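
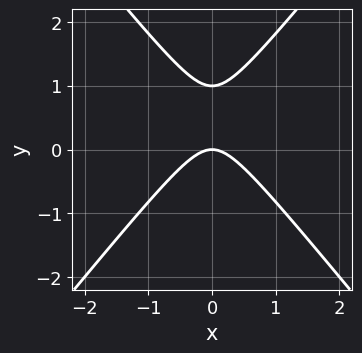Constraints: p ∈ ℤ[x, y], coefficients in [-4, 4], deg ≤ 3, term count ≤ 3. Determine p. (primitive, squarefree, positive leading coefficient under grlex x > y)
deg p = 2. The shape is more complex than any degree-1 curve.
Symmetries: it's symmetric under x → −x, forcing even powers of x.
From the visible intercepts: among the integer gridlines, it crosses the y-axis at y ∈ {0, 1}; one x-axis crossing is at x = 0.
Together with the visible shape, these determine p as stated.

3*x^2 - 2*y^2 + 2*y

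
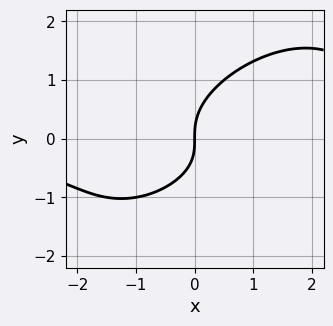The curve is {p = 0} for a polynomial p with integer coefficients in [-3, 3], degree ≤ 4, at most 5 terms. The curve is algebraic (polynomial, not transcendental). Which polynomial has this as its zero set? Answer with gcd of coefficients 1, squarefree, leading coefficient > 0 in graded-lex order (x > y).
2*x^2*y - 3*x*y^2 + 3*y^3 - x*y - 3*x

(a) Degree: a generic line meets the curve in up to 3 points, so deg p = 3.
(b) Against the integer gridlines: it meets the x-axis at x = 0 (among the integer gridlines); it crosses the y-axis at the gridline y = 0.
(c) Matching integer coefficients to the picture gives p.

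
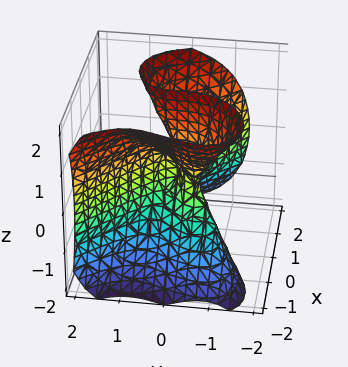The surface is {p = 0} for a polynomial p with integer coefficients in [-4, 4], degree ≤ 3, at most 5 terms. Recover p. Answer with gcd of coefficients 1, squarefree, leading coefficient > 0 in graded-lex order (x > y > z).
2*x^3 - 2*x*z^2 + 3*y^3 + 3*x*y

The degree is 3 — a generic line meets the surface in up to 3 points.
From the axis intercepts and sections: the visible z-axis segment lies entirely on the surface; it crosses the y-axis at the gridline y = 0; one x-axis crossing is at x = 0.
These observations pin down the coefficients.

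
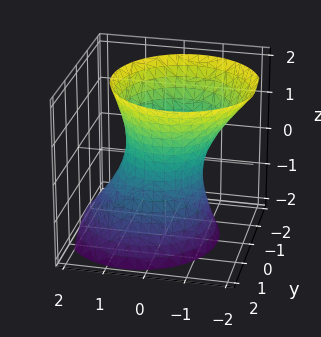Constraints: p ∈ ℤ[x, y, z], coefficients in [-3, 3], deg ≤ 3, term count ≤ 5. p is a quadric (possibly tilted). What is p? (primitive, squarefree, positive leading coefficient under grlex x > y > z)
2*x^2 + x*z + 2*y^2 - z^2 - 2

1. Degree: a generic line meets the surface in up to 2 points, so deg p = 2.
2. From the axis intercepts and sections: among the integer gridlines, it crosses the y-axis at y ∈ {-1, 1}; it misses every integer gridline on the z-axis.
3. Putting this together gives p.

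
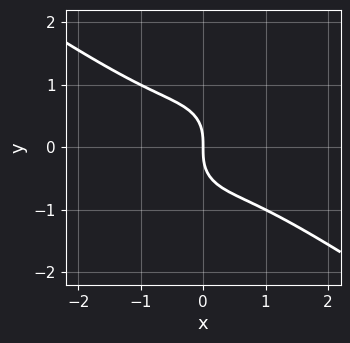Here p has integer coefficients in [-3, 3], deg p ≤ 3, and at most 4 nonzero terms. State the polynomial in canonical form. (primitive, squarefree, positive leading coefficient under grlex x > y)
x^3 + x^2*y + y^3 + x

Degree: no degree-2 curve has this shape, so deg p = 3.
Reading off the gridlines: one x-axis crossing is at x = 0; it meets the y-axis at y = 0 (among the integer gridlines).
Matching integer coefficients to the picture gives p.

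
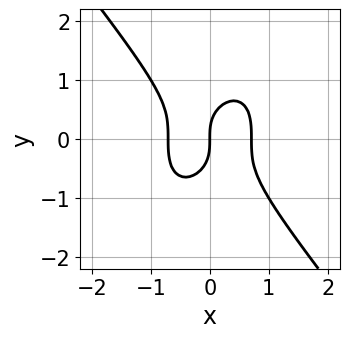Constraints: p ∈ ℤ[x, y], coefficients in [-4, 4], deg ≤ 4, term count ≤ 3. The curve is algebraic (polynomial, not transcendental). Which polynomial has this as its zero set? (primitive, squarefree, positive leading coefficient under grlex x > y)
2*x^3 + y^3 - x

The degree is 3 — the shape is more complex than any degree-2 curve.
Checking where it meets the axes: it meets the y-axis at y = 0 (among the integer gridlines); it crosses the x-axis at the gridline x = 0.
The integer polynomial consistent with all of this is the stated p.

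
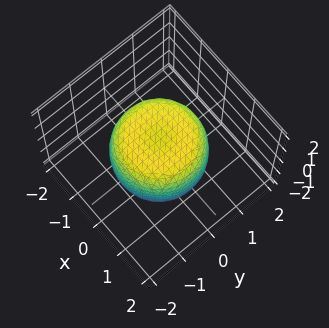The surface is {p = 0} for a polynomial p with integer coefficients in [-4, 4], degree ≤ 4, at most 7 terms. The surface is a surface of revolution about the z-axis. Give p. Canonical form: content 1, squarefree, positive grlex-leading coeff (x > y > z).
x^4 + 2*x^2*y^2 + y^4 - x^2 - y^2 + z^2 - 1

First, deg p = 4. The shape is more complex than any degree-3 surface.
Next, by symmetry, every cross-section ⟂ z is a circle, so x, y appear only via x² + y².
Then, observable constraints: a circular section at z = 0 has radius between 1 and 2; among the integer gridlines, it crosses the z-axis at z ∈ {-1, 1}.
Finally, the integer polynomial consistent with all of this is the stated p.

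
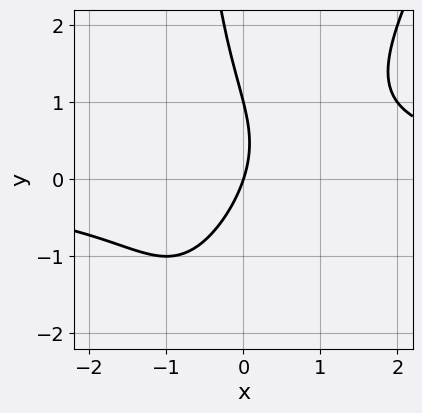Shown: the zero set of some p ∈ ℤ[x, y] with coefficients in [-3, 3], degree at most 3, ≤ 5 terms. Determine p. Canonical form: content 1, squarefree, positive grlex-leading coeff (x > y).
2*x^2*y - x*y^2 - y^2 - 3*x + y

1. The degree is 3 — a generic line meets the curve in up to 3 points.
2. Observable constraints: the y-axis gridline crossings are at y ∈ {0, 1}; it meets the x-axis at x = 0 (among the integer gridlines).
3. Assembling these constraints gives the stated polynomial.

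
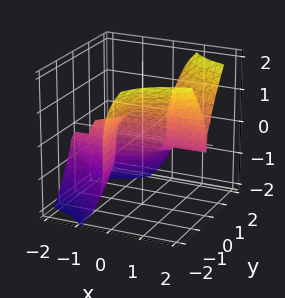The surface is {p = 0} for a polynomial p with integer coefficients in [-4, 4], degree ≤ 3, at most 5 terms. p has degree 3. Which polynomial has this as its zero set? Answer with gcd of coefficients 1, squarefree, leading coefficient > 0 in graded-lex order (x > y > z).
3*x*y^2 - z^3 - y

First, the degree is 3 — the shape is more complex than any degree-2 surface.
Next, observable constraints: it crosses the z-axis at the gridline z = 0; every point of the x-axis in the box is on the surface.
Finally, together with the visible shape, these determine p as stated.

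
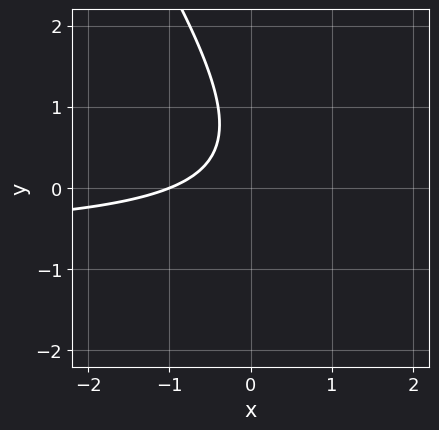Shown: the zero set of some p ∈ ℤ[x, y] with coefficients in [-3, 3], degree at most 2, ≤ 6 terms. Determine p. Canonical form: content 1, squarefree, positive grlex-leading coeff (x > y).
3*x*y + 2*y^2 + 2*x - 2*y + 2

(a) Degree: the shape is more complex than any degree-1 curve, so deg p = 2.
(b) Reading off the gridlines: it crosses the x-axis at the gridline x = -1; the curve avoids every integer y-axis point in the box.
(c) The integer polynomial consistent with all of this is the stated p.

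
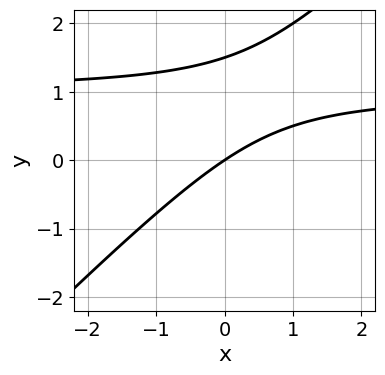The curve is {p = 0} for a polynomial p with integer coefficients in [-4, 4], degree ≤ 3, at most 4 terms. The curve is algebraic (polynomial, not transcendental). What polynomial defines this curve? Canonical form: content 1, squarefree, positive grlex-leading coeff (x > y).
2*x*y - 2*y^2 - 2*x + 3*y

The degree is 2 — the shape is more complex than any degree-1 curve.
From the visible intercepts: one x-axis crossing is at x = 0; it crosses the y-axis at the gridline y = 0.
Solving for integer coefficients yields p as stated.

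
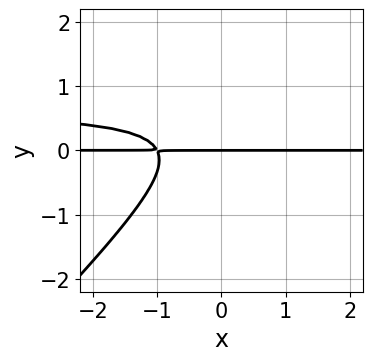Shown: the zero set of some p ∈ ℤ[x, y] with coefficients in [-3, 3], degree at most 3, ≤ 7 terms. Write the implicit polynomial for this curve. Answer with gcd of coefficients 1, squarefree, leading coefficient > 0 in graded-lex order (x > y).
3*x*y^2 - 3*y^3 - 2*x*y + 2*y^2 - 2*y

The degree is 3 — the shape is more complex than any degree-2 curve.
Observable constraints: every point of the x-axis in the box is on the curve; it meets the y-axis at y = 0 (among the integer gridlines).
Solving for integer coefficients yields p as stated.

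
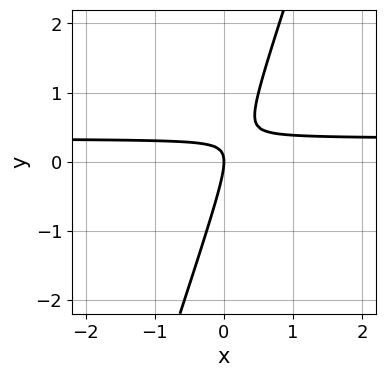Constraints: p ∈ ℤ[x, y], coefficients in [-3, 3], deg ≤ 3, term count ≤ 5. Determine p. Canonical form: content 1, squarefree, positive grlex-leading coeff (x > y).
3*x*y - y^2 - x

deg p = 2. The shape is more complex than any degree-1 curve.
From the axis intercepts and sections: it crosses the y-axis at the gridline y = 0; it crosses the x-axis at the gridline x = 0.
These observations pin down the coefficients.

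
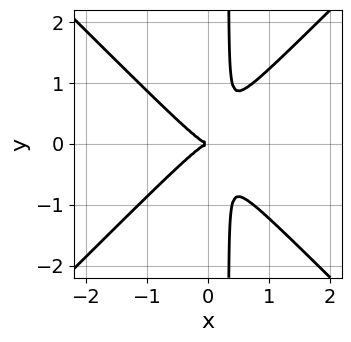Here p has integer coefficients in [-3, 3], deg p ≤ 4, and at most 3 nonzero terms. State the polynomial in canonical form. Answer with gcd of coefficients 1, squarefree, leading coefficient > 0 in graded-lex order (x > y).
3*x^3 - 3*x*y^2 + y^2

Degree: a generic line meets the curve in up to 3 points, so deg p = 3.
Symmetries: mirror symmetry y ↦ −y ⇒ only even powers of y.
Observable constraints: one y-axis crossing is at y = 0; it meets the x-axis at x = 0 (among the integer gridlines).
Together with the visible shape, these determine p as stated.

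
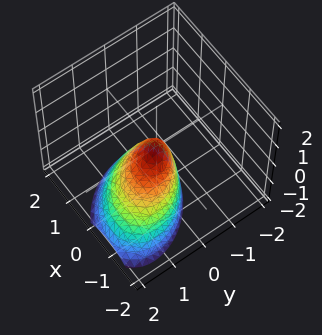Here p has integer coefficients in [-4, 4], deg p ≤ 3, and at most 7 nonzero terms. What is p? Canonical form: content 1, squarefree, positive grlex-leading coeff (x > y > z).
3*x^2 + 2*x*y + 3*y^2 + 2*y*z + 2*z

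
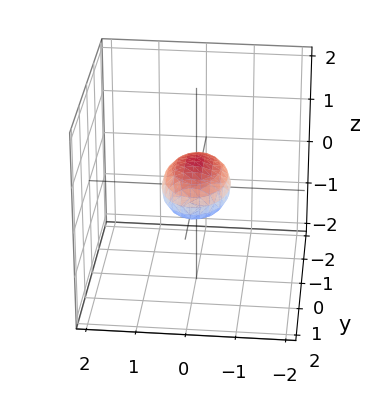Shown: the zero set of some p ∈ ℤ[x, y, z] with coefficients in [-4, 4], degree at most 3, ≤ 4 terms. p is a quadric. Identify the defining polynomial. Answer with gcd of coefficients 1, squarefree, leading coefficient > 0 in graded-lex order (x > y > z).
Degree: a closed, bounded, convex surface; a quadric, so deg p = 2.
Symmetries: it's symmetric under x → −x, forcing even powers of x; it's symmetric under z → −z, forcing even powers of z; mirror symmetry y ↦ −y ⇒ only even powers of y.
Observable constraints: the y-axis gridline crossings are at y ∈ {-1, 1}.
Assembling these constraints gives the stated polynomial.

2*x^2 + y^2 + 3*z^2 - 1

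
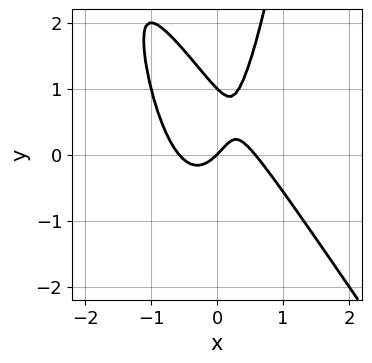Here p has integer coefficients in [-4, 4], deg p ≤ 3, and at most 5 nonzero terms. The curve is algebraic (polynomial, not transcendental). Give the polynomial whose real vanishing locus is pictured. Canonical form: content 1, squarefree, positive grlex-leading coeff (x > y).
3*x^3 + 2*x^2*y - y^2 - x + y

(a) Degree: the shape is more complex than any degree-2 curve, so deg p = 3.
(b) Checking where it meets the axes: one x-axis crossing is at x = 0; the y-axis gridline crossings are at y ∈ {0, 1}.
(c) These observations pin down the coefficients.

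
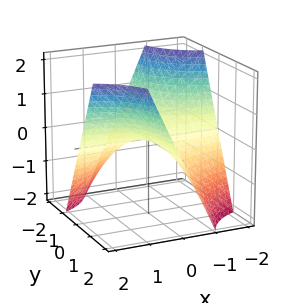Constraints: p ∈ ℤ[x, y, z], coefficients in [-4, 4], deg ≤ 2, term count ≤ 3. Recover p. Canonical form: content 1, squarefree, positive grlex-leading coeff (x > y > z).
x*y - z

1. Degree: a hyperbolic paraboloid; a quadric, so deg p = 2.
2. Reading off the gridlines: it crosses the z-axis at the gridline z = 0; every point of the x-axis in the box is on the surface.
3. Together with the visible shape, these determine p as stated.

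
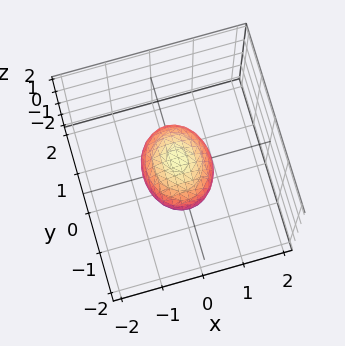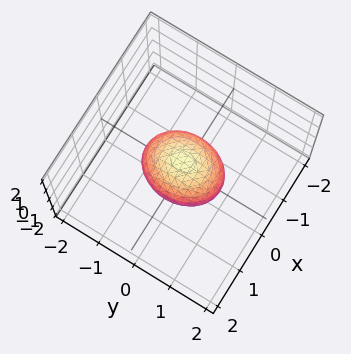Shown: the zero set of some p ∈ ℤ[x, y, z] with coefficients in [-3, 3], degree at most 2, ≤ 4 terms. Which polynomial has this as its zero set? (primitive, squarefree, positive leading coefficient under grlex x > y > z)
1. The degree is 2 — a closed, bounded, convex surface; a quadric.
2. Symmetries: mirror symmetry x ↦ −x ⇒ only even powers of x; the y ↦ −y reflection is a symmetry, so y appears only in even powers; mirror symmetry z ↦ −z ⇒ only even powers of z.
3. Observable constraints: the y-axis gridline crossings are at y ∈ {-1, 1}.
4. Together with the visible shape, these determine p as stated.

3*x^2 + 2*y^2 + 3*z^2 - 2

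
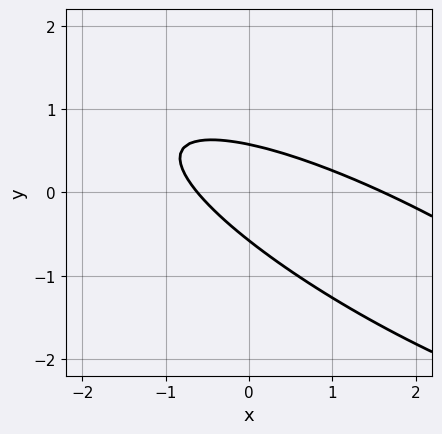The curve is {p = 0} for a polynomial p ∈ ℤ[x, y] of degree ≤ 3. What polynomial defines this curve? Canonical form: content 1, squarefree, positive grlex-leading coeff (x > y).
x^2 + 3*x*y + 3*y^2 - x - 1

First, the degree is 2 — no degree-1 curve has this shape.
Finally, the integer polynomial consistent with all of this is the stated p.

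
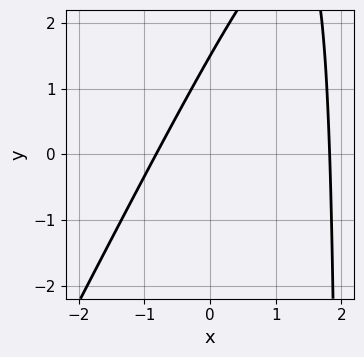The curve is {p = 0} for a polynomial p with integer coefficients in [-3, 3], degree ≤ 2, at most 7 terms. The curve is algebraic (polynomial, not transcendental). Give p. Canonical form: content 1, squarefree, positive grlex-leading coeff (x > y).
1. deg p = 2. A generic line meets the curve in up to 2 points.
2. Solving for integer coefficients yields p as stated.

2*x^2 - x*y - 2*x + 2*y - 3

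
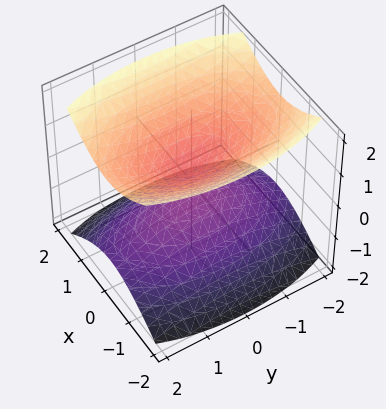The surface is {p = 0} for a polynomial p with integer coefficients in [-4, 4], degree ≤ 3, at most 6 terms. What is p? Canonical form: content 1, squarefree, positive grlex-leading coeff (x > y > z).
3*x^2 + y^2 - 3*z^2 + 1

The picture has 2 separate pieces. Treating them together as one polynomial.
deg p = 2. Two separate bowl-shaped sheets opening away from each other; a quadric.
Symmetries: the x ↦ −x reflection is a symmetry, so x appears only in even powers; it's symmetric under z → −z, forcing even powers of z; mirror symmetry y ↦ −y ⇒ only even powers of y.
Reading off the gridlines: the surface avoids every integer x-axis point in the box; the surface avoids every integer y-axis point in the box.
Matching integer coefficients to the picture gives p.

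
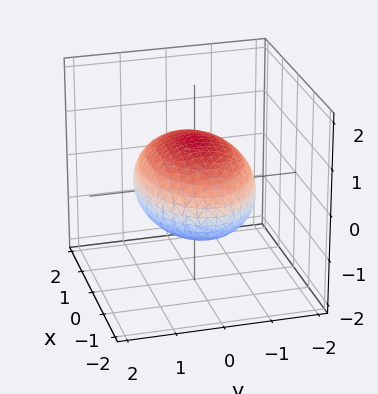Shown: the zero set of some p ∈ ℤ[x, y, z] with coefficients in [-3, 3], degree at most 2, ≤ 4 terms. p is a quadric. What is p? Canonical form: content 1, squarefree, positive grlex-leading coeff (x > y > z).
1. The degree is 2 — bounded and convex; a quadric.
2. Symmetries: it's symmetric under z → −z, forcing even powers of z; the y ↦ −y reflection is a symmetry, so y appears only in even powers; mirror symmetry x ↦ −x ⇒ only even powers of x.
3. From the axis intercepts and sections: among the integer gridlines, it crosses the z-axis at z ∈ {-1, 1}.
4. These observations pin down the coefficients.

x^2 + 2*y^2 + 3*z^2 - 3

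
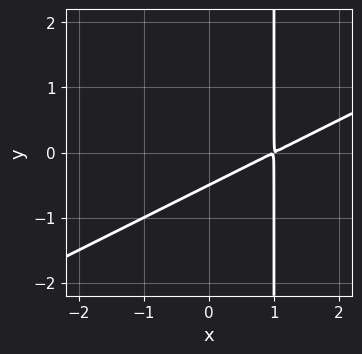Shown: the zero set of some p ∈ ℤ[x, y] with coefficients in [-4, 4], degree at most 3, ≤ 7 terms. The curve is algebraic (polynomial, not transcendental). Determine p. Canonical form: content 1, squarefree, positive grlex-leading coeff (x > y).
(a) Degree: the shape is more complex than any degree-1 curve, so deg p = 2.
(b) Matching integer coefficients to the picture gives p.

x^2 - 2*x*y - 2*x + 2*y + 1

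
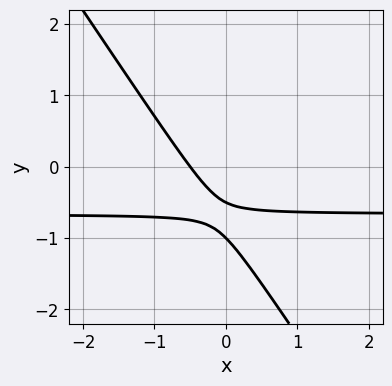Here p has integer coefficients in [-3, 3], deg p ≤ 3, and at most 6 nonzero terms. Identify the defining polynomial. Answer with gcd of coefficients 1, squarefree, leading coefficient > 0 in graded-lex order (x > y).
3*x*y + 2*y^2 + 2*x + 3*y + 1

(a) Degree: no degree-1 curve has this shape, so deg p = 2.
(b) Checking where it meets the axes: it crosses the y-axis at the gridline y = -1.
(c) These observations pin down the coefficients.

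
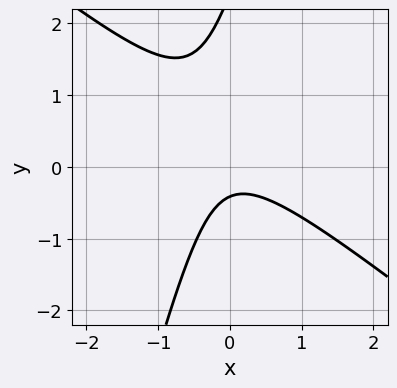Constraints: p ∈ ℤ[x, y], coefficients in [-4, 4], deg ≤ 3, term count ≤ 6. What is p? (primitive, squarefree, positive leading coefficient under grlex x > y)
(a) The degree is 2 — the shape is more complex than any degree-1 curve.
(b) Observable constraints: it misses every integer gridline on the x-axis.
(c) Putting this together gives p.

3*x^2 + 3*x*y - y^2 + 2*y + 1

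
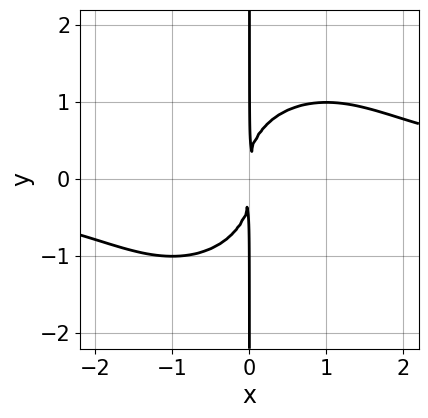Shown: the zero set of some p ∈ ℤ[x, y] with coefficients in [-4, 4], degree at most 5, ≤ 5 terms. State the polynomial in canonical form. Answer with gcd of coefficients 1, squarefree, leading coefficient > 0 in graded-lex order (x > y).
2*x^3*y - x^2*y^2 + 2*x*y^3 - 3*x^2

(a) Degree: no degree-3 curve has this shape, so deg p = 4.
(b) Against the integer gridlines: every point of the y-axis in the box is on the curve.
(c) Together with the visible shape, these determine p as stated.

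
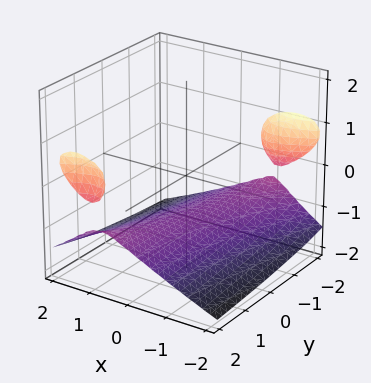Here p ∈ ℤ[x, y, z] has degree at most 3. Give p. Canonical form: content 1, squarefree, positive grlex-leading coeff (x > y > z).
First, there are 3 components.
Then, the degree is 3 — a generic line meets the surface in up to 3 points.
Next, against the integer gridlines: no x-intercept at any integer in the box; it meets the z-axis at z = -1 (among the integer gridlines).
Finally, solving for integer coefficients yields p as stated.

x*y*z - 3*z^3 - 3*x^2 + 3*x*y - 3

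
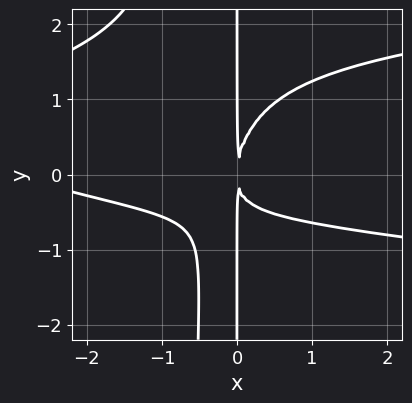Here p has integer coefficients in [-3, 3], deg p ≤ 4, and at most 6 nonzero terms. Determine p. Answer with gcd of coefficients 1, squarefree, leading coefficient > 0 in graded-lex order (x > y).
3*x^2*y^2 - x^3 - 3*x^2*y + 2*x*y^2 - 3*x^2

1. Degree: a generic line meets the curve in up to 4 points, so deg p = 4.
2. Against the integer gridlines: every point of the y-axis in the box is on the curve.
3. Assembling these constraints gives the stated polynomial.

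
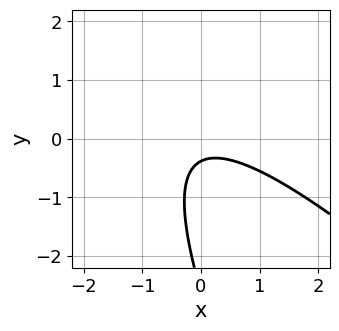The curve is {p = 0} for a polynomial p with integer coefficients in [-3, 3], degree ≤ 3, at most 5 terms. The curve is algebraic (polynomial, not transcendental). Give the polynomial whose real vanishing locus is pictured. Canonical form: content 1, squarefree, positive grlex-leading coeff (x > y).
2*x^2 + 3*x*y + y^2 + 3*y + 1

1. The degree is 2 — the shape is more complex than any degree-1 curve.
2. Against the integer gridlines: it misses every integer gridline on the x-axis.
3. Matching integer coefficients to the picture gives p.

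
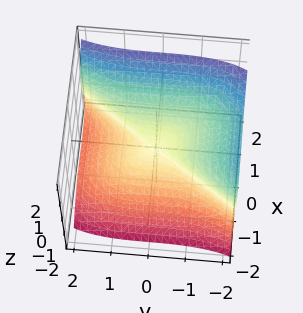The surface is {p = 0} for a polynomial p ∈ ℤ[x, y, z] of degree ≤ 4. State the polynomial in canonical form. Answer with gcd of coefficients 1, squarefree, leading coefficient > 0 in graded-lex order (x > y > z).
3*x^3 + 2*x^2*z - y^3 - 3*z^3

deg p = 3.
Checking where it meets the axes: it meets the z-axis at z = 0 (among the integer gridlines); it crosses the y-axis at the gridline y = 0; one x-axis crossing is at x = 0.
These observations pin down the coefficients.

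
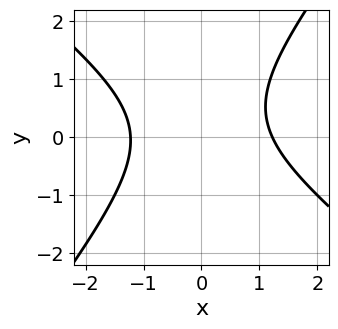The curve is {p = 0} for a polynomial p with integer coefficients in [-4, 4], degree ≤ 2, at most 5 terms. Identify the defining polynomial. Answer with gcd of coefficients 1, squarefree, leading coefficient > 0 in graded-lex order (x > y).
(a) Degree: a generic line meets the curve in up to 2 points, so deg p = 2.
(b) From the visible intercepts: it misses every integer gridline on the y-axis.
(c) Putting this together gives p.

2*x^2 + x*y - 2*y^2 + y - 3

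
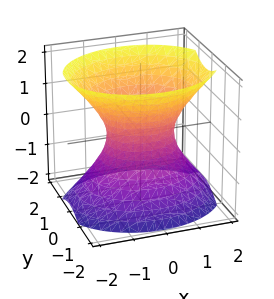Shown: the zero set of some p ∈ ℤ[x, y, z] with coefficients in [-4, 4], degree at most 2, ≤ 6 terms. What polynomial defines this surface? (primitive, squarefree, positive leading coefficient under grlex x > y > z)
(a) Degree: an hourglass — one-sheet hyperboloid; a quadric, so deg p = 2.
(b) Symmetries: the y ↦ −y reflection is a symmetry, so y appears only in even powers; the x ↦ −x reflection is a symmetry, so x appears only in even powers; it's symmetric under z → −z, forcing even powers of z.
(c) Against the integer gridlines: the x-axis gridline crossings are at x ∈ {-1, 1}; it misses every integer gridline on the z-axis.
(d) Putting this together gives p.

2*x^2 + 3*y^2 - 2*z^2 - 2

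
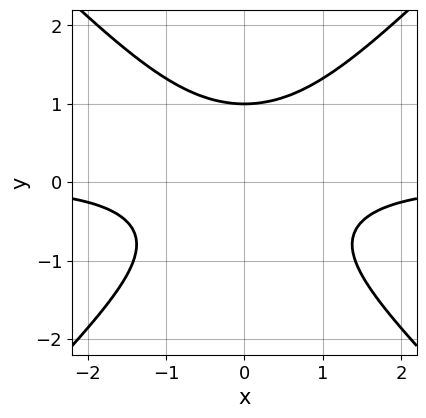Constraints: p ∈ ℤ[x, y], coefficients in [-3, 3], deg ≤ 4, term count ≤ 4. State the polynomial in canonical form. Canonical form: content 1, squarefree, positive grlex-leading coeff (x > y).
x^2*y - y^3 + 1

(a) deg p = 3. The shape is more complex than any degree-2 curve.
(b) Symmetries: it's symmetric under x → −x, forcing even powers of x.
(c) Reading off the gridlines: it crosses the y-axis at the gridline y = 1; the curve avoids every integer x-axis point in the box.
(d) These observations pin down the coefficients.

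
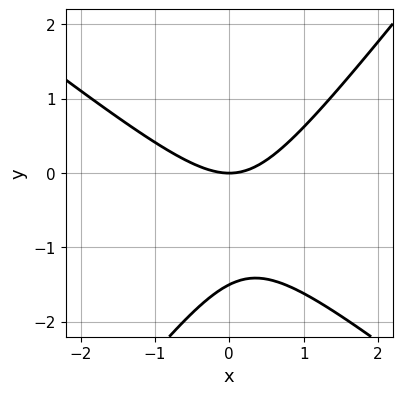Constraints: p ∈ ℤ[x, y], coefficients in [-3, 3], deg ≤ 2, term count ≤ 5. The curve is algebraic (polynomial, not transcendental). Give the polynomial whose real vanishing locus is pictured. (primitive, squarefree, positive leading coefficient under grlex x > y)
2*x^2 + x*y - 2*y^2 - 3*y

(a) Degree: a generic line meets the curve in up to 2 points, so deg p = 2.
(b) From the visible intercepts: it meets the x-axis at x = 0 (among the integer gridlines); it meets the y-axis at y = 0 (among the integer gridlines).
(c) The integer polynomial consistent with all of this is the stated p.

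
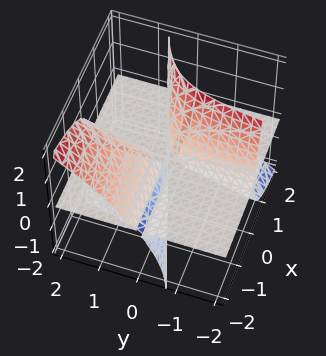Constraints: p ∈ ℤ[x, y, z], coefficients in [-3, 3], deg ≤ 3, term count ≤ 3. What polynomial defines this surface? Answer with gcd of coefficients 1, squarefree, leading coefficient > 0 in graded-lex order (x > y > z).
3*x*y*z - 2*x*z^2 + z^3

First, there are 2 components. They look like related sheets of one shape, so recover p as a whole.
Next, the degree is 3 — the shape is more complex than any degree-2 surface.
Next, checking where it meets the axes: every point of the x-axis in the box is on the surface; every point of the y-axis in the box is on the surface.
Finally, the integer polynomial consistent with all of this is the stated p.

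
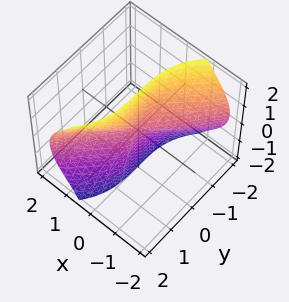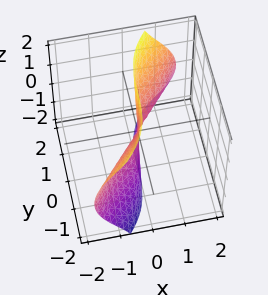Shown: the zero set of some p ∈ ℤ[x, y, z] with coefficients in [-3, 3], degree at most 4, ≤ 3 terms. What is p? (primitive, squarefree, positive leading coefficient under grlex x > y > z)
1. deg p = 3.
2. Observable constraints: every point of the z-axis in the box is on the surface; it meets the y-axis at y = 0 (among the integer gridlines); it crosses the x-axis at the gridline x = 0.
3. Together with the visible shape, these determine p as stated.

2*x^3 + 3*x*z^2 - y^3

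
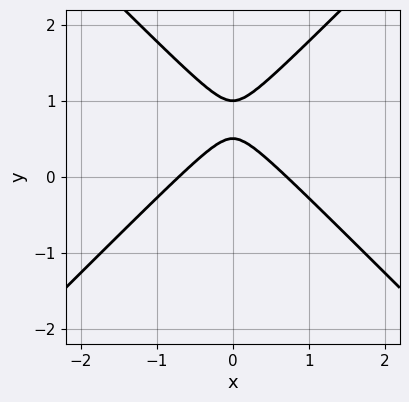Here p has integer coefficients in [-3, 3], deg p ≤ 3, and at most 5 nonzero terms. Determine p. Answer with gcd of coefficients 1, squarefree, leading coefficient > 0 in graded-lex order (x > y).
2*x^2 - 2*y^2 + 3*y - 1

First, the degree is 2 — the shape is more complex than any degree-1 curve.
Then, symmetries: mirror symmetry x ↦ −x ⇒ only even powers of x.
Then, from the visible intercepts: one y-axis crossing is at y = 1.
Finally, together with the visible shape, these determine p as stated.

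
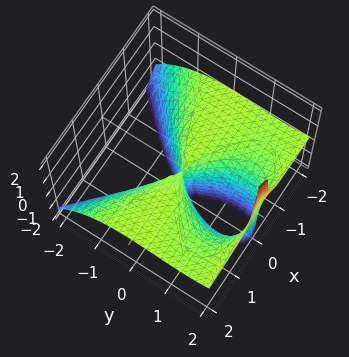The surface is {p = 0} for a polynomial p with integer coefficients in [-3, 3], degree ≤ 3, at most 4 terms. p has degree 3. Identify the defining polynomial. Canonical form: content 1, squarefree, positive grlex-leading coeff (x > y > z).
(a) deg p = 3. The shape is more complex than any degree-2 surface.
(b) From the visible intercepts: it meets the y-axis at y = 2 (among the integer gridlines); every point of the z-axis in the box is on the surface.
(c) The integer polynomial consistent with all of this is the stated p. Check: (-1, 0, 0) on the x-axis lies on the surface, and p(-1, 0, 0) = 0. ✓

3*x^2*z - y^3 + 2*y^2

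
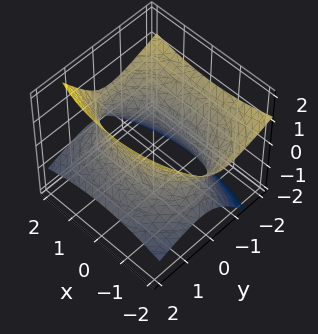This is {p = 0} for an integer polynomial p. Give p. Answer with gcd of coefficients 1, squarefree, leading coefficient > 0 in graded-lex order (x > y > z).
x^2 + 2*y^2 + 3*y*z - 3*z^2 - 3

First, deg p = 2.
Then, from the visible intercepts: the surface avoids every integer z-axis point in the box.
Finally, matching integer coefficients to the picture gives p.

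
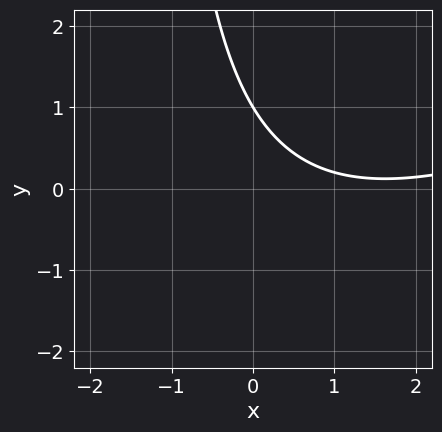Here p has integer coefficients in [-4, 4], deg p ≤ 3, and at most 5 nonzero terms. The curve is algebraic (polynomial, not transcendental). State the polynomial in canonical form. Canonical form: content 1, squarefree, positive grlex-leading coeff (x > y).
x^2 - 2*x*y - 3*x - 3*y + 3

1. deg p = 2.
2. From the axis intercepts and sections: it misses every integer gridline on the x-axis; it meets the y-axis at y = 1 (among the integer gridlines).
3. Putting this together gives p.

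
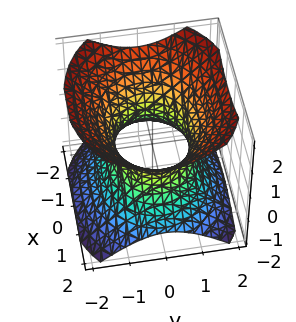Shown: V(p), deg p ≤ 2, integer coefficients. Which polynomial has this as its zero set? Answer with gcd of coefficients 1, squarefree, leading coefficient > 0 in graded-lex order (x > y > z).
2*x^2 + 3*y^2 - 3*z^2 - 3

First, the degree is 2 — one connected sheet with a waist; a quadric.
Next, symmetries: it's symmetric under y → −y, forcing even powers of y; mirror symmetry z ↦ −z ⇒ only even powers of z; the x ↦ −x reflection is a symmetry, so x appears only in even powers.
Then, from the visible intercepts: the y-axis gridline crossings are at y ∈ {-1, 1}; no z-intercept at any integer in the box.
Finally, assembling these constraints gives the stated polynomial.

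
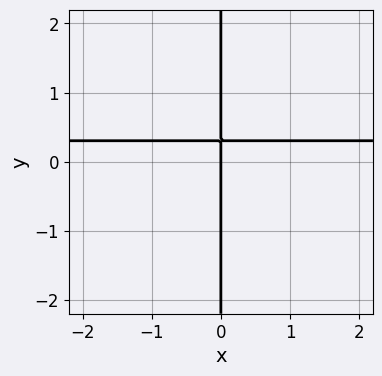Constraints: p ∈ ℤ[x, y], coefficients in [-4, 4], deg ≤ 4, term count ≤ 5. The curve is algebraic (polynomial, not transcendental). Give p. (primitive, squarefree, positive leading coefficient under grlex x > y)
(a) Degree: no degree-2 curve has this shape, so deg p = 3.
(b) Observable constraints: one x-axis crossing is at x = 0; every point of the y-axis in the box is on the curve.
(c) Solving for integer coefficients yields p as stated.

x*y^2 + 3*x*y - x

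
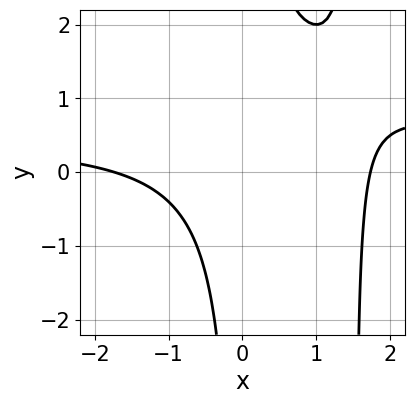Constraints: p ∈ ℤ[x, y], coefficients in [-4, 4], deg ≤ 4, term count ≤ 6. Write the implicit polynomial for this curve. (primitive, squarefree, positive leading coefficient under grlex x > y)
2*x^2*y - x^2 - 3*x*y + 3

deg p = 3.
Checking where it meets the axes: no y-intercept at any integer in the box.
Assembling these constraints gives the stated polynomial.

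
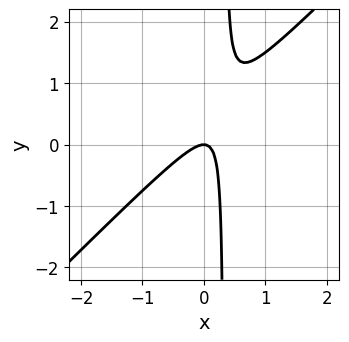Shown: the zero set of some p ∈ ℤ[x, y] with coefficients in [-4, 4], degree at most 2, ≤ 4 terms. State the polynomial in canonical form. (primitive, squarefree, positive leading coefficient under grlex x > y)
3*x^2 - 3*x*y + y

First, the degree is 2 — the shape is more complex than any degree-1 curve.
Then, against the integer gridlines: it crosses the y-axis at the gridline y = 0; one x-axis crossing is at x = 0.
Finally, solving for integer coefficients yields p as stated.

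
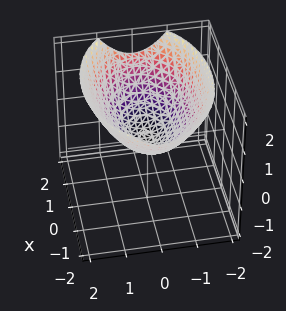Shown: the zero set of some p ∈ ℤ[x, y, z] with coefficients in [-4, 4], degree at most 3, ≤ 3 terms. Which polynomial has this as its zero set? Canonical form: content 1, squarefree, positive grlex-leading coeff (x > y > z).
x^2 + 2*y^2 - 3*z

1. Degree: a single bowl opening along one axis; a quadric, so deg p = 2.
2. Symmetries: mirror symmetry x ↦ −x ⇒ only even powers of x; it's symmetric under y → −y, forcing even powers of y.
3. Against the integer gridlines: one z-axis crossing is at z = 0; it crosses the x-axis at the gridline x = 0.
4. Together with the visible shape, these determine p as stated.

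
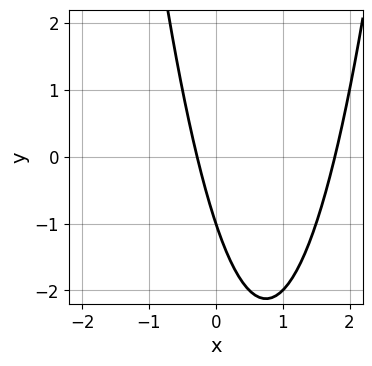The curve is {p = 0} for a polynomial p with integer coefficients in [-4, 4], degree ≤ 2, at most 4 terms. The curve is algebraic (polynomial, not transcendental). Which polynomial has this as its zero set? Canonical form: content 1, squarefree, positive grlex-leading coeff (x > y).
2*x^2 - 3*x - y - 1

First, deg p = 2. The shape is more complex than any degree-1 curve.
Next, observable constraints: it crosses the y-axis at the gridline y = -1.
Finally, solving for integer coefficients yields p as stated.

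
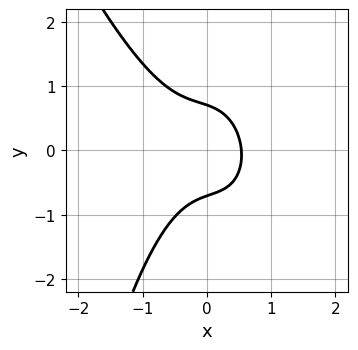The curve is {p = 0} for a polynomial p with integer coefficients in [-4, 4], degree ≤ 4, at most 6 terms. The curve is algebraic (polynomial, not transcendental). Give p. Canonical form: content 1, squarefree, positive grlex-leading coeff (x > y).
(a) The degree is 3 — the shape is more complex than any degree-2 curve.
(b) The integer polynomial consistent with all of this is the stated p.

3*x^3 + x^2*y + 2*y^2 + x - 1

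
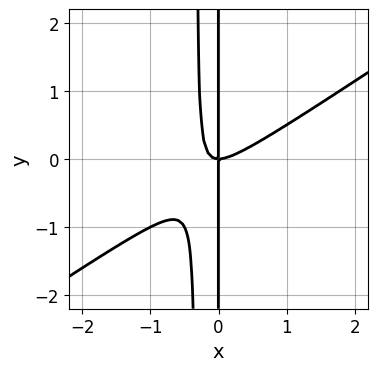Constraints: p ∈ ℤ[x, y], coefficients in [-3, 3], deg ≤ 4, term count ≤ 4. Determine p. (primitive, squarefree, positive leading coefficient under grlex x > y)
2*x^3 - 3*x^2*y - x*y

(a) Degree: no degree-2 curve has this shape, so deg p = 3.
(b) Observable constraints: every point of the y-axis in the box is on the curve; one x-axis crossing is at x = 0.
(c) Putting this together gives p.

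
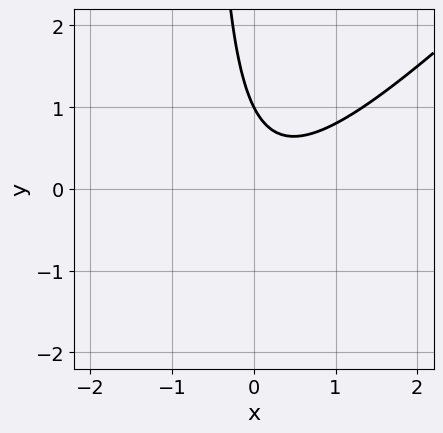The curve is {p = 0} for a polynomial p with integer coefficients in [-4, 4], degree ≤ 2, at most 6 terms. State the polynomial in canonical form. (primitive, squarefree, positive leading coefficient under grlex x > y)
The degree is 2 — the shape is more complex than any degree-1 curve.
Observable constraints: it crosses the y-axis at the gridline y = 1; the curve avoids every integer x-axis point in the box.
Assembling these constraints gives the stated polynomial.

3*x^2 - 3*x*y - x - 2*y + 2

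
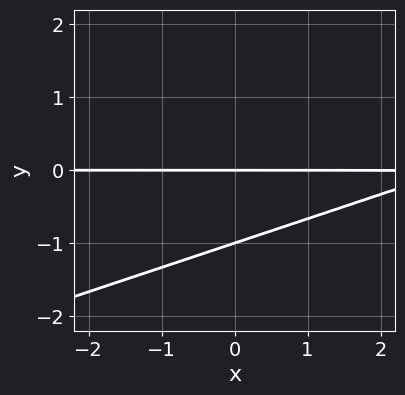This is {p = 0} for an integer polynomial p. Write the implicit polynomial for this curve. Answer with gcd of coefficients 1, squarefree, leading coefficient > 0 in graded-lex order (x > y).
x*y - 3*y^2 - 3*y

(a) Degree: the shape is more complex than any degree-1 curve, so deg p = 2.
(b) From the visible intercepts: the visible x-axis segment lies entirely on the curve; the y-axis gridline crossings are at y ∈ {-1, 0}.
(c) Together with the visible shape, these determine p as stated.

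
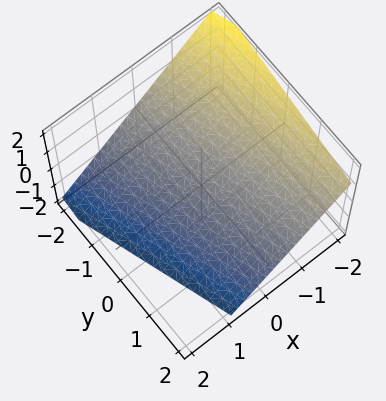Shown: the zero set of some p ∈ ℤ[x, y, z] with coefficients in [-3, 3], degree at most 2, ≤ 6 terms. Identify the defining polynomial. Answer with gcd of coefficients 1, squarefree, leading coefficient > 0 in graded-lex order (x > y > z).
1. Degree: the surface is flat (a plane), so deg p = 1.
2. Observable constraints: it meets the y-axis at y = -2 (among the integer gridlines).
3. The integer polynomial consistent with all of this is the stated p.

3*x + y + 3*z + 2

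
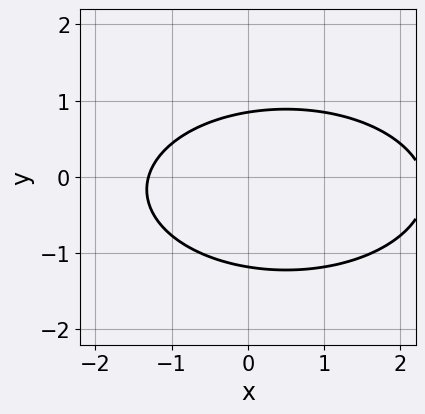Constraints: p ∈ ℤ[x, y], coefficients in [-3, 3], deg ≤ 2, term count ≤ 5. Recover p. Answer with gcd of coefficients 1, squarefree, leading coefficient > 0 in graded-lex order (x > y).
deg p = 2. A generic line meets the curve in up to 2 points.
Solving for integer coefficients yields p as stated.

x^2 + 3*y^2 - x + y - 3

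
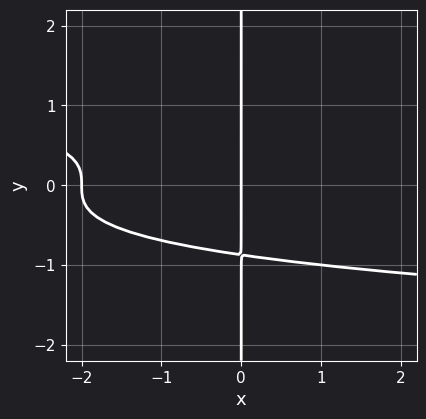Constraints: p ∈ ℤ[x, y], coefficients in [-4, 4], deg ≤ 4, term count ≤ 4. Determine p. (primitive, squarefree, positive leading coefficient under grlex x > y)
3*x*y^3 + x^2 + 2*x

1. The degree is 4 — the shape is more complex than any degree-3 curve.
2. Against the integer gridlines: every point of the y-axis in the box is on the curve; the x-axis gridline crossings are at x ∈ {-2, 0}.
3. Matching integer coefficients to the picture gives p.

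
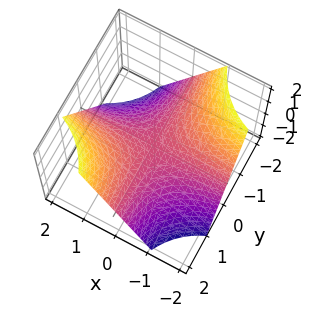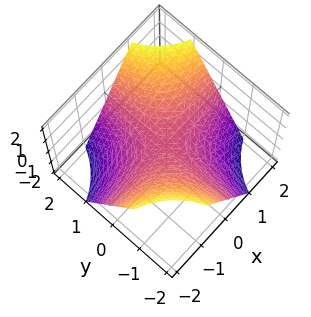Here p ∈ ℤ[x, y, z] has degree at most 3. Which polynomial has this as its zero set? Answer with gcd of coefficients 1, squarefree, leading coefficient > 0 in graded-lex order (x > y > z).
1. The degree is 2 — a saddle surface; a quadric.
2. Observable constraints: it meets the z-axis at z = 0 (among the integer gridlines); the visible x-axis segment lies entirely on the surface; the visible y-axis segment lies entirely on the surface.
3. Matching integer coefficients to the picture gives p.

x*y - z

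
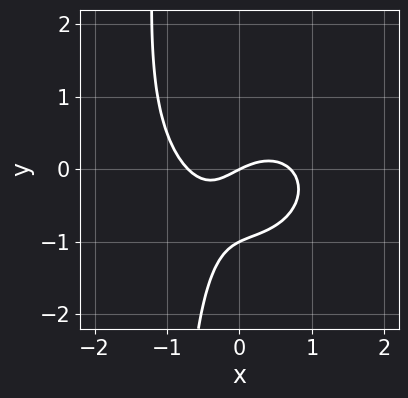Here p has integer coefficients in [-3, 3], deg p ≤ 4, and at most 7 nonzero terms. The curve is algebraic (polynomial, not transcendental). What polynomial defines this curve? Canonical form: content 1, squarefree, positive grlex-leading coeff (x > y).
deg p = 3. A generic line meets the curve in up to 3 points.
From the visible intercepts: one x-axis crossing is at x = 0; among the integer gridlines, it crosses the y-axis at y ∈ {-1, 0}.
Solving for integer coefficients yields p as stated.

2*x^3 + 2*x*y^2 + 2*y^2 - x + 2*y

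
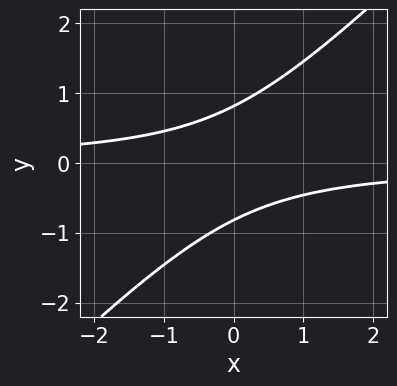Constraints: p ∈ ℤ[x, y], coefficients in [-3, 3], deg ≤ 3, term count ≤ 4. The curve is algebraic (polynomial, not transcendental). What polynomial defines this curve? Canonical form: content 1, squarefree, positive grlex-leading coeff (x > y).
First, deg p = 2. A generic line meets the curve in up to 2 points.
Next, against the integer gridlines: it misses every integer gridline on the x-axis.
Finally, assembling these constraints gives the stated polynomial.

3*x*y - 3*y^2 + 2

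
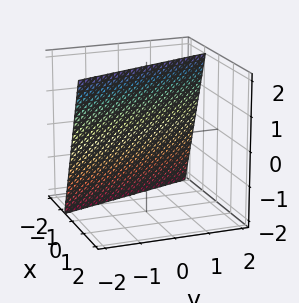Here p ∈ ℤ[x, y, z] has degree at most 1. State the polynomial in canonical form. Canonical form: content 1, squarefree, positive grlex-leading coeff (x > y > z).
3*x + y - z + 2

1. deg p = 1.
2. Reading off the gridlines: it meets the z-axis at z = 2 (among the integer gridlines); it crosses the y-axis at the gridline y = -2.
3. Assembling these constraints gives the stated polynomial.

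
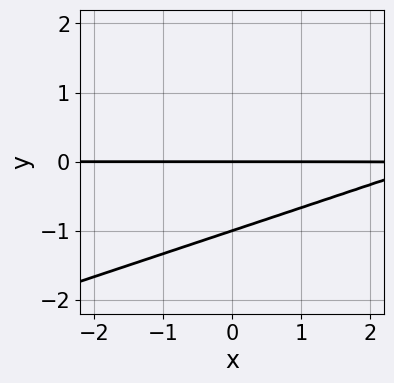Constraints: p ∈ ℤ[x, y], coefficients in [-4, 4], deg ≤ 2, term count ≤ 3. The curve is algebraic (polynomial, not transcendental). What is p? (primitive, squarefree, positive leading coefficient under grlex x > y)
1. Degree: a generic line meets the curve in up to 2 points, so deg p = 2.
2. From the axis intercepts and sections: the visible x-axis segment lies entirely on the curve; among the integer gridlines, it crosses the y-axis at y ∈ {-1, 0}.
3. Putting this together gives p.

x*y - 3*y^2 - 3*y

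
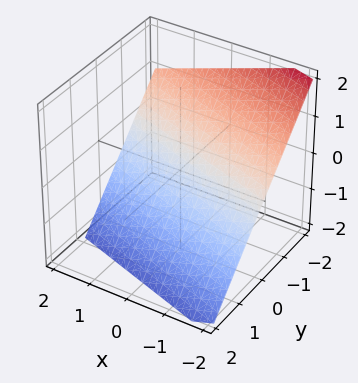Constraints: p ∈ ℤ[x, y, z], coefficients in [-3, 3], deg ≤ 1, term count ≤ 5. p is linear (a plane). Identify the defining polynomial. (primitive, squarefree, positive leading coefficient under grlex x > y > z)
x + 3*y + 3*z + 2

First, deg p = 1. The surface is flat (a plane).
Then, from the axis intercepts and sections: it meets the x-axis at x = -2 (among the integer gridlines).
Finally, putting this together gives p.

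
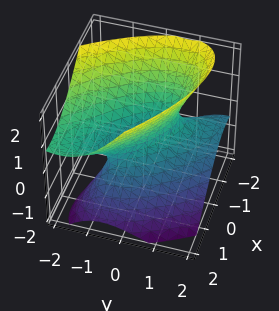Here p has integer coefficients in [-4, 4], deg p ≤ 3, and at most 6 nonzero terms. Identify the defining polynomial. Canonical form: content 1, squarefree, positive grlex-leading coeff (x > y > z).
2*x^2 + 3*x*y + 2*y^2 + 2*y*z - 2*z^2 - 1

(a) The degree is 2 — a generic line meets the surface in up to 2 points.
(b) From the axis intercepts and sections: the surface avoids every integer z-axis point in the box.
(c) Assembling these constraints gives the stated polynomial.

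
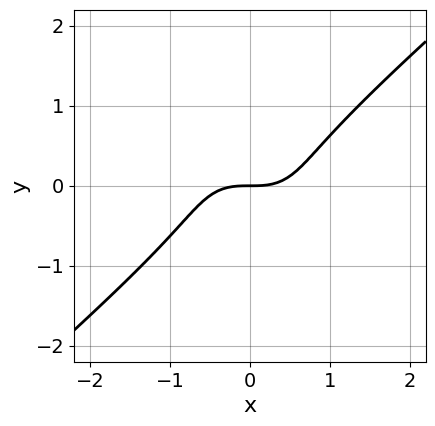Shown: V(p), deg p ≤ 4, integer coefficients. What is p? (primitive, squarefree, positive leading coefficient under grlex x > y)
First, the degree is 3 — the shape is more complex than any degree-2 curve.
Then, from the axis intercepts and sections: it crosses the x-axis at the gridline x = 0; one y-axis crossing is at y = 0.
Finally, matching integer coefficients to the picture gives p.

2*x^3 - 3*y^3 - 2*y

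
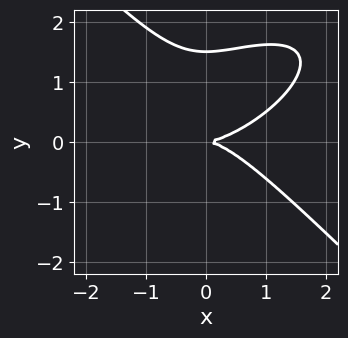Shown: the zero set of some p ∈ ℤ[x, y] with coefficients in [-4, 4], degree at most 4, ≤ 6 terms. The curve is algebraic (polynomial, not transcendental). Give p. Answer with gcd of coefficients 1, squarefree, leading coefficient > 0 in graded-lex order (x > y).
First, the degree is 3 — the shape is more complex than any degree-2 curve.
Then, checking where it meets the axes: it meets the x-axis at x = 0 (among the integer gridlines); one y-axis crossing is at y = 0.
Finally, solving for integer coefficients yields p as stated.

x^3 - x^2*y + 2*y^3 - 3*y^2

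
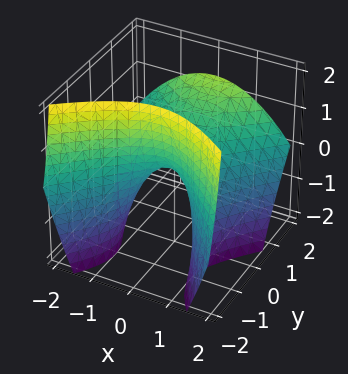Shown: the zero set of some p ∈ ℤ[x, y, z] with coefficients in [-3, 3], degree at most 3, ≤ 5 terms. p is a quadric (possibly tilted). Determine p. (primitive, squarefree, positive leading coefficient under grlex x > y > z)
x^2 - y^2 + y*z + z

First, degree: a generic line meets the surface in up to 2 points, so deg p = 2.
Then, reading off the gridlines: it crosses the x-axis at the gridline x = 0; one z-axis crossing is at z = 0; it crosses the y-axis at the gridline y = 0.
Finally, putting this together gives p.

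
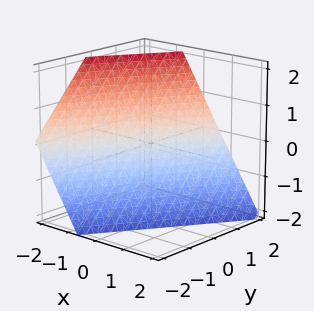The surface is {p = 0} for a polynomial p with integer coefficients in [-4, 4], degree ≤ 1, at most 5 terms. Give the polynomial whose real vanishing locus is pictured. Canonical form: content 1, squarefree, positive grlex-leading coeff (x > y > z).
3*x - 2*y + 2*z + 2

1. Degree: every cross-section is a straight line — this is a plane, so deg p = 1.
2. Observable constraints: it crosses the z-axis at the gridline z = -1; one y-axis crossing is at y = 1.
3. Together with the visible shape, these determine p as stated.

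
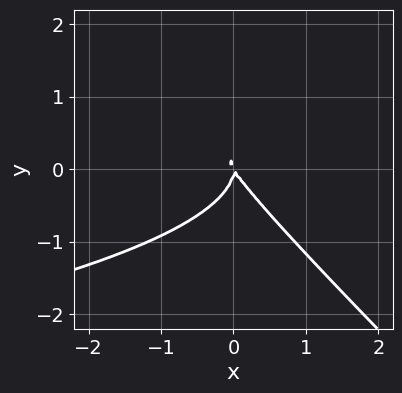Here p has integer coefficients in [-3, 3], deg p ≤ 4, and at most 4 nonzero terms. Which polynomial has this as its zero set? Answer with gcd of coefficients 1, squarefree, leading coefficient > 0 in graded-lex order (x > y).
3*x*y^2 + 3*y^3 + 3*x^2 + 2*x*y

First, deg p = 3.
Next, against the integer gridlines: one y-axis crossing is at y = 0; one x-axis crossing is at x = 0.
Finally, fitting integer coefficients to these (and the overall shape) gives p.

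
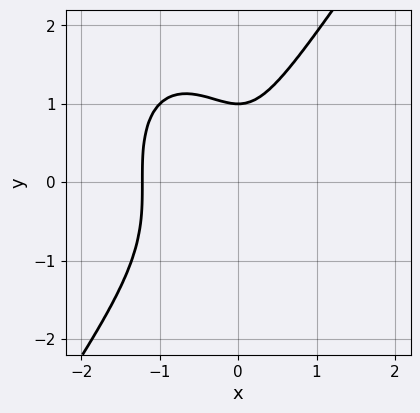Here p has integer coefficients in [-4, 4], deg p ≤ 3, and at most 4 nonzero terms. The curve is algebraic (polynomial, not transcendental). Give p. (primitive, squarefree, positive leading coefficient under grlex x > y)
3*x^3 - y^3 + 3*x^2 + 1

(a) The degree is 3 — the shape is more complex than any degree-2 curve.
(b) Against the integer gridlines: it meets the y-axis at y = 1 (among the integer gridlines).
(c) Assembling these constraints gives the stated polynomial.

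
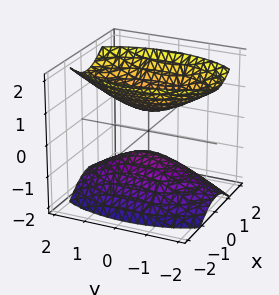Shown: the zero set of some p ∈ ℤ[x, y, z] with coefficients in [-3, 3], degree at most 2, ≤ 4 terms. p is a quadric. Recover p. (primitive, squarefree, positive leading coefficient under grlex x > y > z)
3*x^2 + y^2 - 2*z^2 + 1

1. There are 2 components.
2. The degree is 2 — two separate bowl-shaped sheets opening away from each other; a quadric.
3. Symmetries: it's symmetric under y → −y, forcing even powers of y; the x ↦ −x reflection is a symmetry, so x appears only in even powers; the z ↦ −z reflection is a symmetry, so z appears only in even powers.
4. Observable constraints: it misses every integer gridline on the x-axis; no y-intercept at any integer in the box.
5. These observations pin down the coefficients.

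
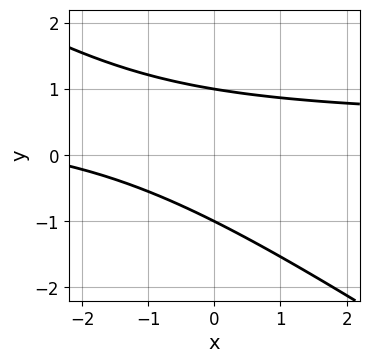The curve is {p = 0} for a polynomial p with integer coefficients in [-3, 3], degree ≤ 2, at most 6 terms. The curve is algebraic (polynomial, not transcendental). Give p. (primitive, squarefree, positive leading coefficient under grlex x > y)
(a) deg p = 2. A generic line meets the curve in up to 2 points.
(b) Checking where it meets the axes: among the integer gridlines, it crosses the y-axis at y ∈ {-1, 1}; no x-intercept at any integer in the box.
(c) Fitting integer coefficients to these (and the overall shape) gives p.

2*x*y + 3*y^2 - x - 3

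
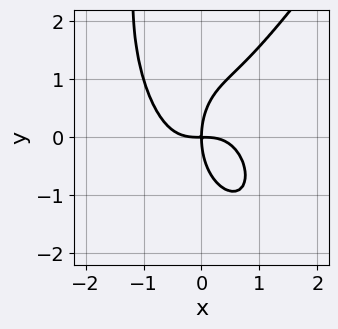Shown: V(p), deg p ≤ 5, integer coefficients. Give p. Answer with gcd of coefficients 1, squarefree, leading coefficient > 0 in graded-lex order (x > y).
3*x^4 - x*y^3 - y^3 + 3*x*y

1. deg p = 4. A generic line meets the curve in up to 4 points.
2. Observable constraints: it meets the y-axis at y = 0 (among the integer gridlines); one x-axis crossing is at x = 0.
3. Assembling these constraints gives the stated polynomial.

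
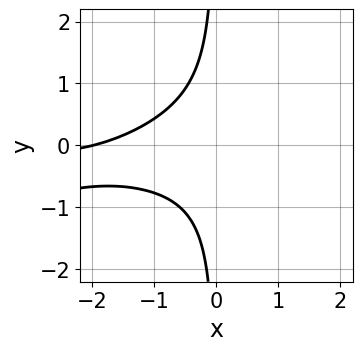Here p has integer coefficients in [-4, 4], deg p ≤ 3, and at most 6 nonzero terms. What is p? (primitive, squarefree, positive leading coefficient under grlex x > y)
x^2*y - 3*x*y^2 - x - 2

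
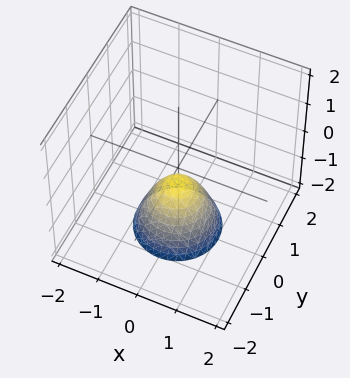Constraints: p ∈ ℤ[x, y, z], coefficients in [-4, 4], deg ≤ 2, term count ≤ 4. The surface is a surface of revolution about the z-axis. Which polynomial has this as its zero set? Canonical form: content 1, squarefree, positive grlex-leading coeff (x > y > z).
Degree: the shape is more complex than any degree-1 surface, so deg p = 2.
By symmetry, the surface is invariant under rotation about z: p = q(x² + y², z).
Observable constraints: it misses every integer gridline on the x-axis; a circular section at z = -2 has radius exactly 1; the surface avoids every integer y-axis point in the box.
Together with the visible shape, these determine p as stated.

3*x^2 + 3*y^2 + 2*z + 1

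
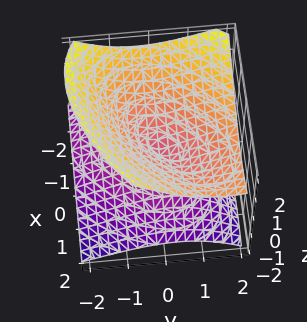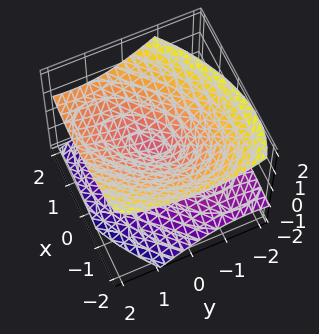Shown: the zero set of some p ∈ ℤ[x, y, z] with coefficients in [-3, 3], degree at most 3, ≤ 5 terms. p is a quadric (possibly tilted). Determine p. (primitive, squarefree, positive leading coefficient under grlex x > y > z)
1. The degree is 2 — a generic line meets the surface in up to 2 points.
2. From the axis intercepts and sections: it meets the y-axis at y = 0 (among the integer gridlines); one z-axis crossing is at z = 0.
3. Solving for integer coefficients yields p as stated.

x^2 - x*y + y^2 - y*z - 2*z^2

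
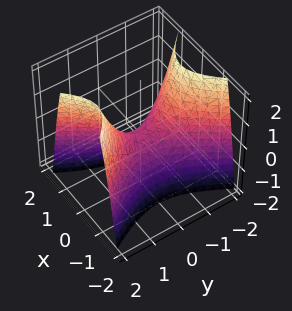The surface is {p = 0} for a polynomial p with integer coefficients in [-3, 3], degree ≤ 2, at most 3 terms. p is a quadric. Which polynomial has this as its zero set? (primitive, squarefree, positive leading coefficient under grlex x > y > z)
2*x^2 - y^2 + z

1. Degree: a hyperbolic paraboloid; a quadric, so deg p = 2.
2. Symmetries: mirror symmetry x ↦ −x ⇒ only even powers of x; mirror symmetry y ↦ −y ⇒ only even powers of y.
3. Reading off the gridlines: it crosses the y-axis at the gridline y = 0; it meets the x-axis at x = 0 (among the integer gridlines).
4. Fitting integer coefficients to these (and the overall shape) gives p.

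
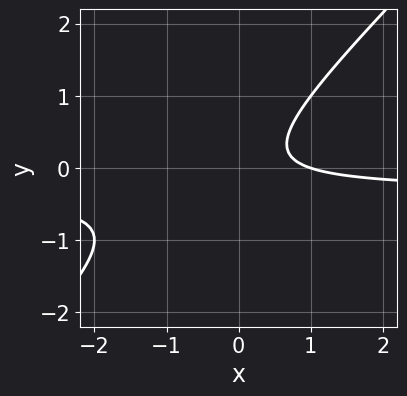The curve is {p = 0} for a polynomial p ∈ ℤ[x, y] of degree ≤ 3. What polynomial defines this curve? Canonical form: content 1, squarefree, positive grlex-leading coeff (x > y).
3*x*y - 3*y^2 + x - 1

(a) Degree: the shape is more complex than any degree-1 curve, so deg p = 2.
(b) From the visible intercepts: the curve avoids every integer y-axis point in the box; it meets the x-axis at x = 1 (among the integer gridlines).
(c) Putting this together gives p.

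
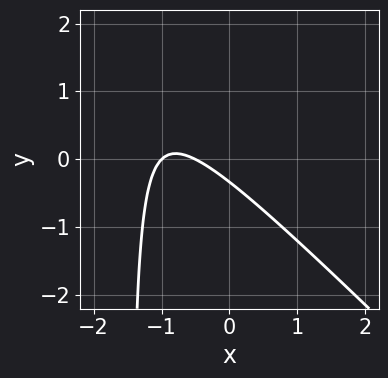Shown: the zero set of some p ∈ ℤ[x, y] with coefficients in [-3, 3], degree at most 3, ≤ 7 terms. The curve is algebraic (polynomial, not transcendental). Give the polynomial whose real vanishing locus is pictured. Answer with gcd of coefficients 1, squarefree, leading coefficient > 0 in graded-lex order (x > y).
deg p = 2. The shape is more complex than any degree-1 curve.
From the visible intercepts: it crosses the x-axis at the gridline x = -1.
Solving for integer coefficients yields p as stated.

2*x^2 + 2*x*y + 3*x + 3*y + 1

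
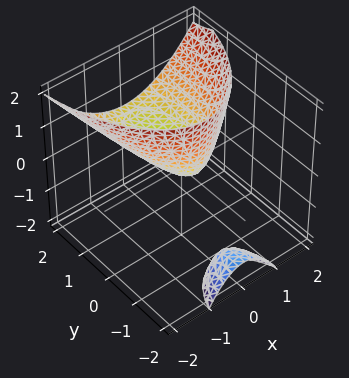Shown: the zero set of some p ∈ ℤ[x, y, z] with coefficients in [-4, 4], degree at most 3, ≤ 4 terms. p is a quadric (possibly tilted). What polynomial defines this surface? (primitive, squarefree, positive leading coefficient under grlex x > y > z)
First, there are 2 components.
Then, deg p = 2.
Next, reading off the gridlines: it meets the z-axis at z = 0 (among the integer gridlines); one y-axis crossing is at y = 0.
Finally, putting this together gives p.

3*x^2 + y^2 - 3*y*z - 3*z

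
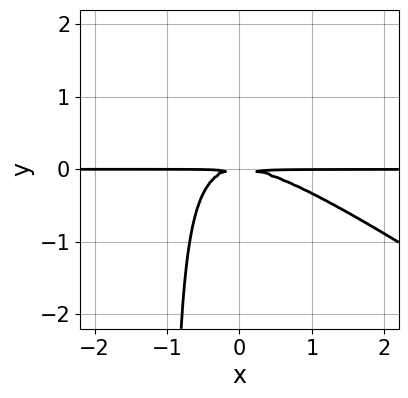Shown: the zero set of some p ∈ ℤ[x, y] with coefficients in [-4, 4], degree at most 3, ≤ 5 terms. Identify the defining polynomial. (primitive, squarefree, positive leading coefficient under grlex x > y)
The degree is 3 — no degree-2 curve has this shape.
Against the integer gridlines: every point of the x-axis in the box is on the curve.
Matching integer coefficients to the picture gives p.

2*x^2*y + 3*x*y^2 + 3*y^2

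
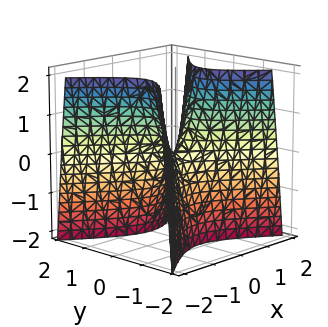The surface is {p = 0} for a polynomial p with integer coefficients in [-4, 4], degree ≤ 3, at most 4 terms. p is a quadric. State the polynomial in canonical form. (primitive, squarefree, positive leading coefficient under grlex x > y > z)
2*x^2 - 3*y^2 - z

(a) The degree is 2 — a saddle surface; a quadric.
(b) Symmetries: mirror symmetry x ↦ −x ⇒ only even powers of x; the y ↦ −y reflection is a symmetry, so y appears only in even powers.
(c) Reading off the gridlines: it crosses the x-axis at the gridline x = 0; it crosses the y-axis at the gridline y = 0; one z-axis crossing is at z = 0.
(d) Solving for integer coefficients yields p as stated.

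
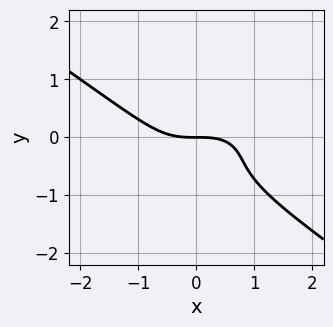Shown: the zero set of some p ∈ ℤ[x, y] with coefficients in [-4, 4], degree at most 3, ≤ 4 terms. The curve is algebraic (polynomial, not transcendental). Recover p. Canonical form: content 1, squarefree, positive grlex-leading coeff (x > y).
x^3 + 3*y^3 + 3*y^2 + 2*y

First, degree: a generic line meets the curve in up to 3 points, so deg p = 3.
Next, against the integer gridlines: it crosses the x-axis at the gridline x = 0; it crosses the y-axis at the gridline y = 0.
Finally, matching integer coefficients to the picture gives p.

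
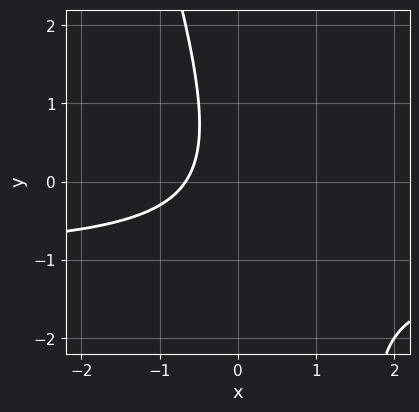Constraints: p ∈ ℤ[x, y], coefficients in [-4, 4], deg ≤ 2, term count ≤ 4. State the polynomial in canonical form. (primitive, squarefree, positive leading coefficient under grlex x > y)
3*x*y + y^2 + 3*x + 2

1. deg p = 2. The shape is more complex than any degree-1 curve.
2. From the visible intercepts: it misses every integer gridline on the y-axis.
3. Putting this together gives p.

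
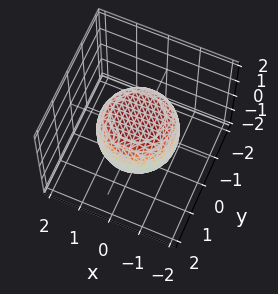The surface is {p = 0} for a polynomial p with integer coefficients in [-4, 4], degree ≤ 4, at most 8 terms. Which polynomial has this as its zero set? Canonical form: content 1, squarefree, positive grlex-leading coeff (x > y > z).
2*x^4 + 4*x^2*y^2 + 2*y^4 - x^2 - y^2 + 3*z^2 - 3

(a) Degree: a generic line meets the surface in up to 4 points, so deg p = 4.
(b) Symmetries: the surface is invariant under rotation about z: p = q(x² + y², z).
(c) From the visible intercepts: the z-axis gridline crossings are at z ∈ {-1, 1}; a circular section at z = 1 has radius between 0 and 1.
(d) The integer polynomial consistent with all of this is the stated p.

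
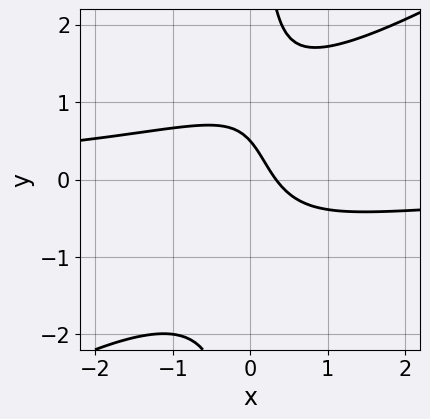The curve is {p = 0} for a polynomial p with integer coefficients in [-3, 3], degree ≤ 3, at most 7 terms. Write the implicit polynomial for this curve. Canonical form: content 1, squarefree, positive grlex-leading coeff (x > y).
Degree: a generic line meets the curve in up to 3 points, so deg p = 3.
The integer polynomial consistent with all of this is the stated p.

2*x^2*y - 3*x*y^2 + 3*x + 2*y - 1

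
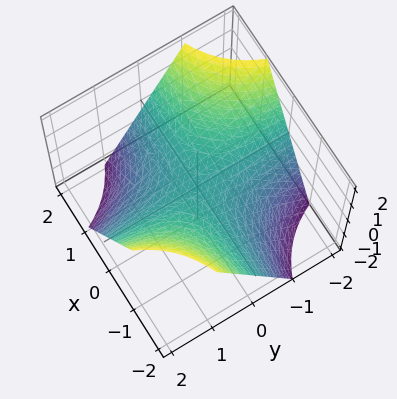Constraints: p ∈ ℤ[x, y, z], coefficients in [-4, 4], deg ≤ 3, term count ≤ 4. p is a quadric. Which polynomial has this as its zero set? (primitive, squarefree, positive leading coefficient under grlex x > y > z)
x*y + z

Degree: a hyperbolic paraboloid; a quadric, so deg p = 2.
From the visible intercepts: every point of the x-axis in the box is on the surface; every point of the y-axis in the box is on the surface; it crosses the z-axis at the gridline z = 0.
These observations pin down the coefficients.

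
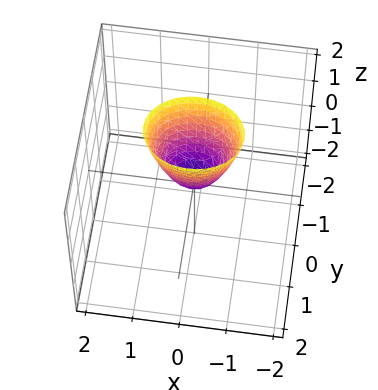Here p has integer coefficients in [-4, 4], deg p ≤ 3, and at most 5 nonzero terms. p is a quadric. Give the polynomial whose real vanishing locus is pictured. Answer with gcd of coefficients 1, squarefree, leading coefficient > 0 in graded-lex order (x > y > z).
(a) Degree: a paraboloid; a quadric, so deg p = 2.
(b) Symmetries: it's symmetric under x → −x, forcing even powers of x; it's symmetric under y → −y, forcing even powers of y.
(c) From the visible intercepts: it crosses the z-axis at the gridline z = 0; one x-axis crossing is at x = 0.
(d) These observations pin down the coefficients.

2*x^2 + 3*y^2 - z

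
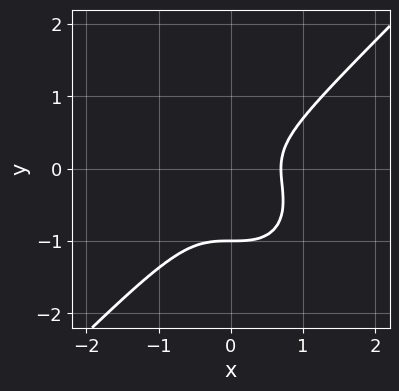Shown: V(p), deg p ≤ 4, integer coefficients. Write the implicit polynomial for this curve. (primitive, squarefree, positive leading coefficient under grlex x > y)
(a) The degree is 3 — a generic line meets the curve in up to 3 points.
(b) From the axis intercepts and sections: it meets the y-axis at y = -1 (among the integer gridlines).
(c) Assembling these constraints gives the stated polynomial.

3*x^3 - 3*y^3 - 2*y^2 - 1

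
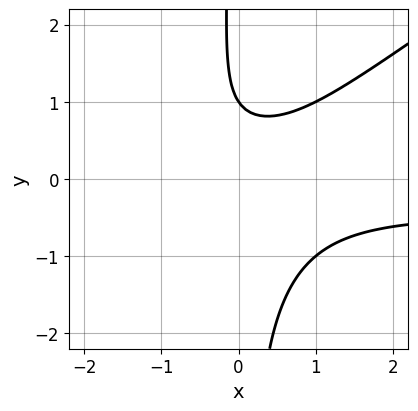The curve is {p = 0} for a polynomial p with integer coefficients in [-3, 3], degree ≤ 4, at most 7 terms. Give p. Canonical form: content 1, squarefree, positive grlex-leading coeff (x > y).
2*x^2*y - 3*x*y^2 + x^2 - 2*y + 2

1. deg p = 3. No degree-2 curve has this shape.
2. Reading off the gridlines: the curve avoids every integer x-axis point in the box; it crosses the y-axis at the gridline y = 1.
3. Putting this together gives p.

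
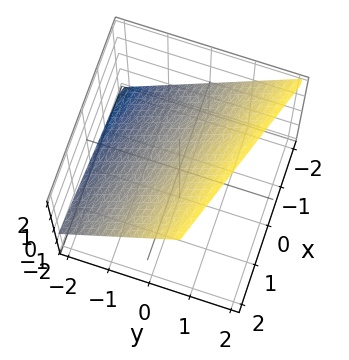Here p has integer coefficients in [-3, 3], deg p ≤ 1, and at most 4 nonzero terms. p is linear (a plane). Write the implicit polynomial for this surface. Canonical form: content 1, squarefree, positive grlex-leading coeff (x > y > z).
First, the degree is 1 — the surface is flat (a plane).
Next, checking where it meets the axes: it crosses the x-axis at the gridline x = -2.
Finally, matching integer coefficients to the picture gives p.

x + 3*y - 3*z + 2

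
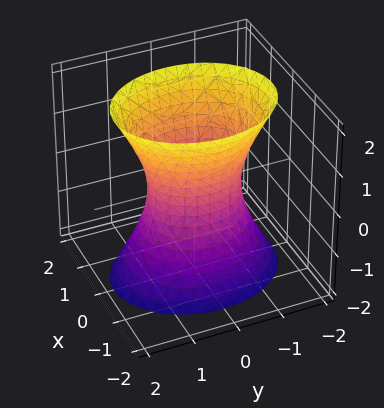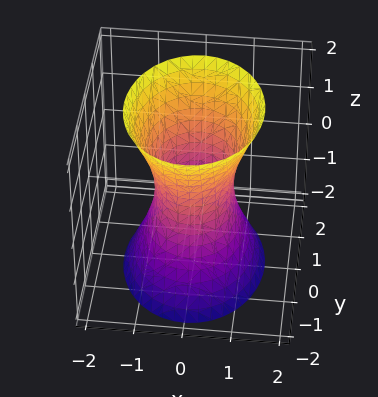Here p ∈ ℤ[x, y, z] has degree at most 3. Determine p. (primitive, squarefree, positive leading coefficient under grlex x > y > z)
3*x^2 + 2*y^2 - z^2 - 2

The degree is 2 — an hourglass — one-sheet hyperboloid; a quadric.
Symmetries: mirror symmetry y ↦ −y ⇒ only even powers of y; it's symmetric under z → −z, forcing even powers of z; the x ↦ −x reflection is a symmetry, so x appears only in even powers.
Checking where it meets the axes: the y-axis gridline crossings are at y ∈ {-1, 1}; it misses every integer gridline on the z-axis.
Fitting integer coefficients to these (and the overall shape) gives p.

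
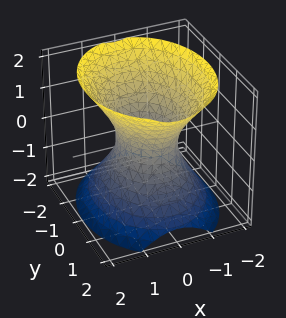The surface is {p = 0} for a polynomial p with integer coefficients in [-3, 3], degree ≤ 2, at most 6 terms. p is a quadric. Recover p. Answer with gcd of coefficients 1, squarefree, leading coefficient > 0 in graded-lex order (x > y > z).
3*x^2 + 2*y^2 - 2*z^2 - 2

First, the degree is 2 — one connected sheet with a waist; a quadric.
Next, symmetries: it's symmetric under x → −x, forcing even powers of x; it's symmetric under z → −z, forcing even powers of z; mirror symmetry y ↦ −y ⇒ only even powers of y.
Then, against the integer gridlines: the surface avoids every integer z-axis point in the box; among the integer gridlines, it crosses the y-axis at y ∈ {-1, 1}.
Finally, fitting integer coefficients to these (and the overall shape) gives p.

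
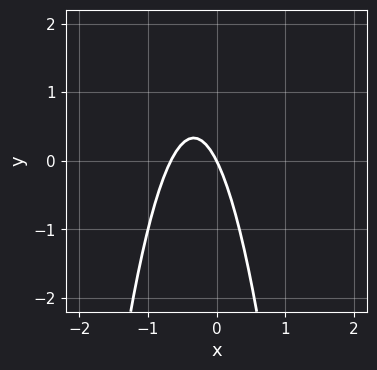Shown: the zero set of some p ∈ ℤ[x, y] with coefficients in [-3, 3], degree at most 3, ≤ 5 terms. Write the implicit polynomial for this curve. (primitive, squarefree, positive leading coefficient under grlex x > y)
3*x^2 + 2*x + y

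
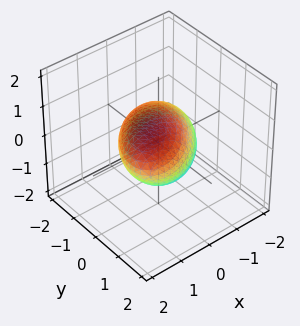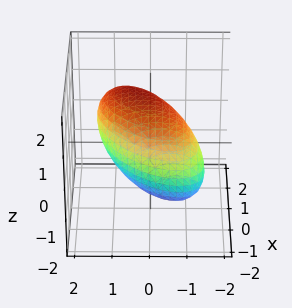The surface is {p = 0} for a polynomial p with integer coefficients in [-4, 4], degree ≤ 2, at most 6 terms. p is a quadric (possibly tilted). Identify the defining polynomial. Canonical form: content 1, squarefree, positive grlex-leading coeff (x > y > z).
2*x^2 - 2*x*y - 2*x*z + 2*y^2 + 3*z^2 - 3

First, the degree is 2 — a generic line meets the surface in up to 2 points.
Next, from the visible intercepts: among the integer gridlines, it crosses the z-axis at z ∈ {-1, 1}.
Finally, matching integer coefficients to the picture gives p.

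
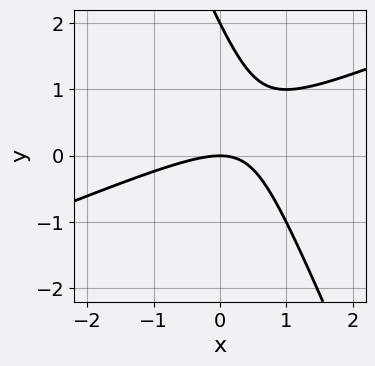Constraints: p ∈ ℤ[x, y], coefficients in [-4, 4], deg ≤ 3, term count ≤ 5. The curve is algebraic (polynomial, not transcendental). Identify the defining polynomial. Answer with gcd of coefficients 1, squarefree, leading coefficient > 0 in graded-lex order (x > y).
x^2 - 2*x*y - y^2 + 2*y

deg p = 2. A generic line meets the curve in up to 2 points.
From the visible intercepts: one x-axis crossing is at x = 0; among the integer gridlines, it crosses the y-axis at y ∈ {0, 2}.
Solving for integer coefficients yields p as stated.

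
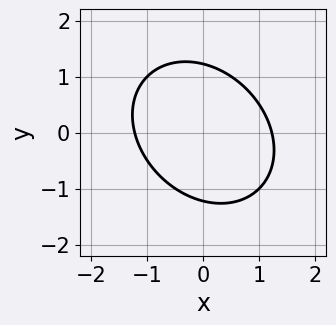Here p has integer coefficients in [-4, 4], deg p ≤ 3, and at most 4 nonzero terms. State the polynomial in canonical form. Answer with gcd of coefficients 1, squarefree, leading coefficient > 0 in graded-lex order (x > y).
First, deg p = 2. A generic line meets the curve in up to 2 points.
Finally, putting this together gives p.

2*x^2 + x*y + 2*y^2 - 3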